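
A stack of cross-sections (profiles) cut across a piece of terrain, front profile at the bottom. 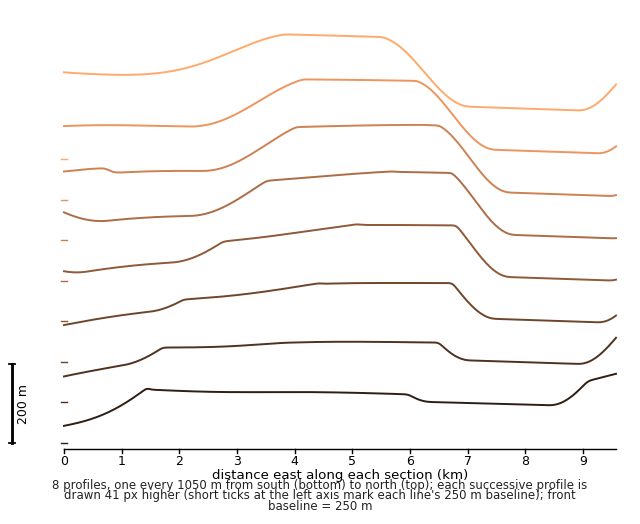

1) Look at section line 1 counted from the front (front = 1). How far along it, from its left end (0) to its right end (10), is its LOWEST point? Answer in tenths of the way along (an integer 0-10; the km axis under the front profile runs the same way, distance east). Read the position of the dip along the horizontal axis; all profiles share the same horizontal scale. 0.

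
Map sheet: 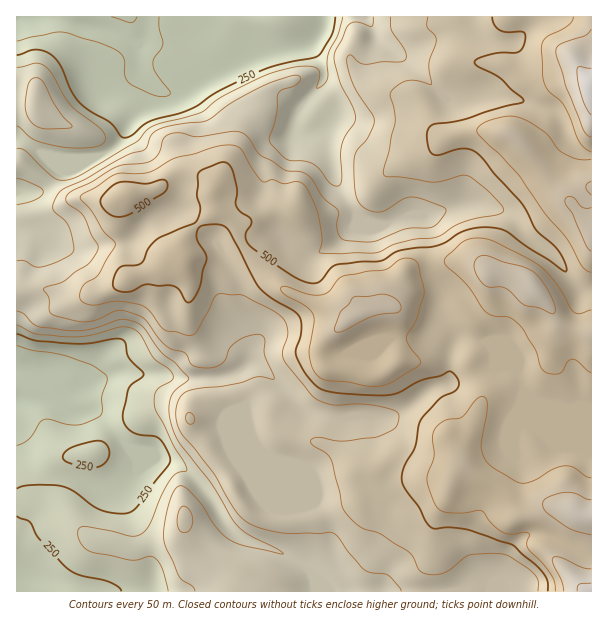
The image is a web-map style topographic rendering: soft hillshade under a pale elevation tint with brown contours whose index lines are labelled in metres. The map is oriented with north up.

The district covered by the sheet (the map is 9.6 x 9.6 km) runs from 150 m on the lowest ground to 680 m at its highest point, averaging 420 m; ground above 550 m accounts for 13.2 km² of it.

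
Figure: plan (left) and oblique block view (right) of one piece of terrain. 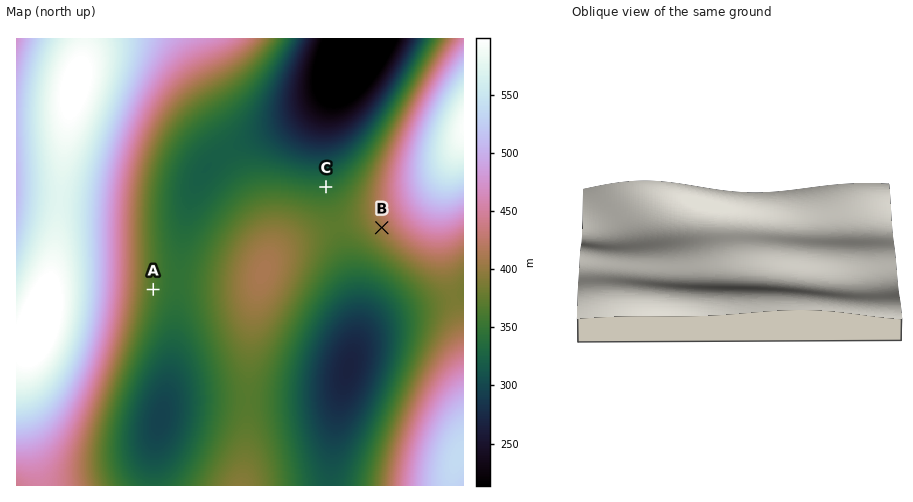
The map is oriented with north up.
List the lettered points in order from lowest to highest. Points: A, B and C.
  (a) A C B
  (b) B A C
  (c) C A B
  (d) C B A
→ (c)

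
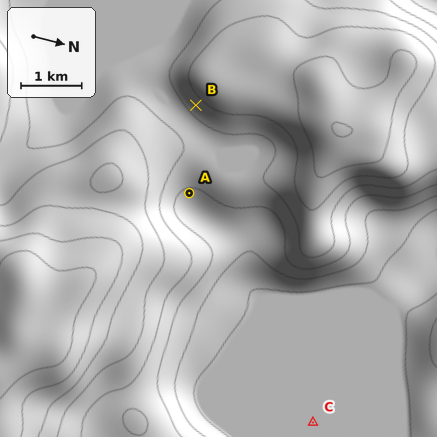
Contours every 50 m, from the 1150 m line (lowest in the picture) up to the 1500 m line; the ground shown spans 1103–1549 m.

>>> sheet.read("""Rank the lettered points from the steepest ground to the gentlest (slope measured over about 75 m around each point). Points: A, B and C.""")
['B', 'A', 'C']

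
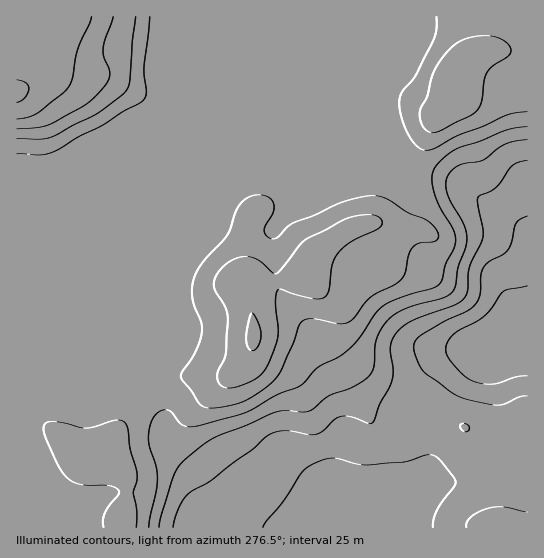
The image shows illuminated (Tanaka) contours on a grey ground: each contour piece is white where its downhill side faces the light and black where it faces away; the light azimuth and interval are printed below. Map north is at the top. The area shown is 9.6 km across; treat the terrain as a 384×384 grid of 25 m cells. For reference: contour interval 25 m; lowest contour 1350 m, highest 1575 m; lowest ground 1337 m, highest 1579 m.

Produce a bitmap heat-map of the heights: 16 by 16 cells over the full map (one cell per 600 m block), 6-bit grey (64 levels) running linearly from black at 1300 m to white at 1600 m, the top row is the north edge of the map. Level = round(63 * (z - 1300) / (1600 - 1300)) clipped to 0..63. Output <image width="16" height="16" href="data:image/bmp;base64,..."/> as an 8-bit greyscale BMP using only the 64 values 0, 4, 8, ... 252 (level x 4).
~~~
<image width="16" height="16" href="data:image/bmp;base64,Qk02BQAAAAAAADYEAAAoAAAAEAAAABAAAAABAAgAAAAAAAABAAATCwAAEwsAAAABAAAAAAAAAAAAAAEBAQACAgIAAwMDAAQEBAAFBQUABgYGAAcHBwAICAgACQkJAAoKCgALCwsADAwMAA0NDQAODg4ADw8PABAQEAAREREAEhISABMTEwAUFBQAFRUVABYWFgAXFxcAGBgYABkZGQAaGhoAGxsbABwcHAAdHR0AHh4eAB8fHwAgICAAISEhACIiIgAjIyMAJCQkACUlJQAmJiYAJycnACgoKAApKSkAKioqACsrKwAsLCwALS0tAC4uLgAvLy8AMDAwADExMQAyMjIAMzMzADQ0NAA1NTUANjY2ADc3NwA4ODgAOTk5ADo6OgA7OzsAPDw8AD09PQA+Pj4APz8/AEBAQABBQUEAQkJCAENDQwBEREQARUVFAEZGRgBHR0cASEhIAElJSQBKSkoAS0tLAExMTABNTU0ATk5OAE9PTwBQUFAAUVFRAFJSUgBTU1MAVFRUAFVVVQBWVlYAV1dXAFhYWABZWVkAWlpaAFtbWwBcXFwAXV1dAF5eXgBfX18AYGBgAGFhYQBiYmIAY2NjAGRkZABlZWUAZmZmAGdnZwBoaGgAaWlpAGpqagBra2sAbGxsAG1tbQBubm4Ab29vAHBwcABxcXEAcnJyAHNzcwB0dHQAdXV1AHZ2dgB3d3cAeHh4AHl5eQB6enoAe3t7AHx8fAB9fX0Afn5+AH9/fwCAgIAAgYGBAIKCggCDg4MAhISEAIWFhQCGhoYAh4eHAIiIiACJiYkAioqKAIuLiwCMjIwAjY2NAI6OjgCPj48AkJCQAJGRkQCSkpIAk5OTAJSUlACVlZUAlpaWAJeXlwCYmJgAmZmZAJqamgCbm5sAnJycAJ2dnQCenp4An5+fAKCgoAChoaEAoqKiAKOjowCkpKQApaWlAKampgCnp6cAqKioAKmpqQCqqqoAq6urAKysrACtra0Arq6uAK+vrwCwsLAAsbGxALKysgCzs7MAtLS0ALW1tQC2trYAt7e3ALi4uAC5ubkAurq6ALu7uwC8vLwAvb29AL6+vgC/v78AwMDAAMHBwQDCwsIAw8PDAMTExADFxcUAxsbGAMfHxwDIyMgAycnJAMrKygDLy8sAzMzMAM3NzQDOzs4Az8/PANDQ0ADR0dEA0tLSANPT0wDU1NQA1dXVANbW1gDX19cA2NjYANnZ2QDa2toA29vbANzc3ADd3d0A3t7eAN/f3wDg4OAA4eHhAOLi4gDj4+MA5OTkAOXl5QDm5uYA5+fnAOjo6ADp6ekA6urqAOvr6wDs7OwA7e3tAO7u7gDv7+8A8PDwAPHx8QDy8vIA8/PzAPT09AD19fUA9vb2APf39wD4+PgA+fn5APr6+gD7+/sA/Pz8AP39/QD+/v4A////AISIkJRwTExIPDg4ODhEVFSAkJiUeFxQTEA4ODg4PEBAiJiglHxsYFRMSEhIREhIRIyQjIyAhIRwZGBUUEhMSESIiIiIjJSooIR0bFhEPCwwiIiIiIiQqLiUhHxcQCwgIIiIiIiIkKi4oJSQcFRALCCIiIiIiJSstKisnJCAbEAsiIiIiIiMoKSkrKCckHxQOIiIiIiIiJCYlKCopJSAWECIiIiIiIiIkIyIkJCIbFRMkIyIiIiIiIiIiIiIjHhoWLysmIyIiIiIiIiIiJykkIDg0LygjIiIiIiIiIygtKyY4NjArIyIiIiIiIiIkLCwoNzcyKyMiIiIiIiIiIicpJw="/>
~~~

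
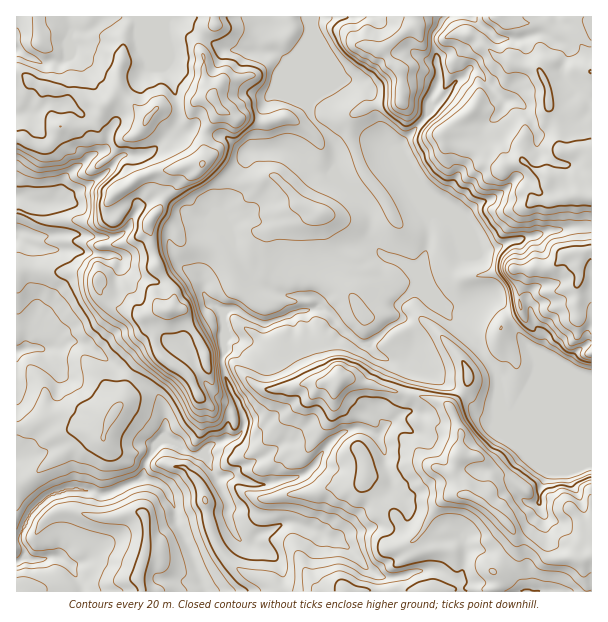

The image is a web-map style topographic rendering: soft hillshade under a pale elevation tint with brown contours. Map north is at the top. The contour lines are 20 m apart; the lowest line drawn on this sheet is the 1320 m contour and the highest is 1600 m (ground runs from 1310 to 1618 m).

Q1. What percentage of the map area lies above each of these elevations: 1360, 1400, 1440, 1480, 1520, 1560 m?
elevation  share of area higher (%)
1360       95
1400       84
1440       75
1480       43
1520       22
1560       11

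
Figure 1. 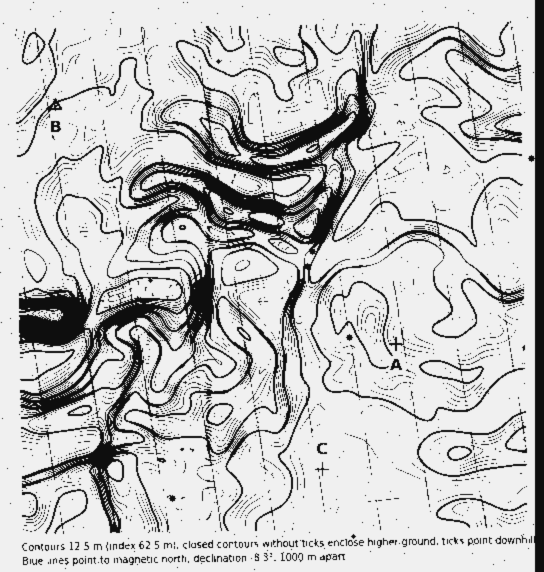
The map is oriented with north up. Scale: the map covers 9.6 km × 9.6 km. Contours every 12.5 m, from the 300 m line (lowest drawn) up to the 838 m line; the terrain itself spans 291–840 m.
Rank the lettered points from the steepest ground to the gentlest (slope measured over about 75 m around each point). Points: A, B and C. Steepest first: B A C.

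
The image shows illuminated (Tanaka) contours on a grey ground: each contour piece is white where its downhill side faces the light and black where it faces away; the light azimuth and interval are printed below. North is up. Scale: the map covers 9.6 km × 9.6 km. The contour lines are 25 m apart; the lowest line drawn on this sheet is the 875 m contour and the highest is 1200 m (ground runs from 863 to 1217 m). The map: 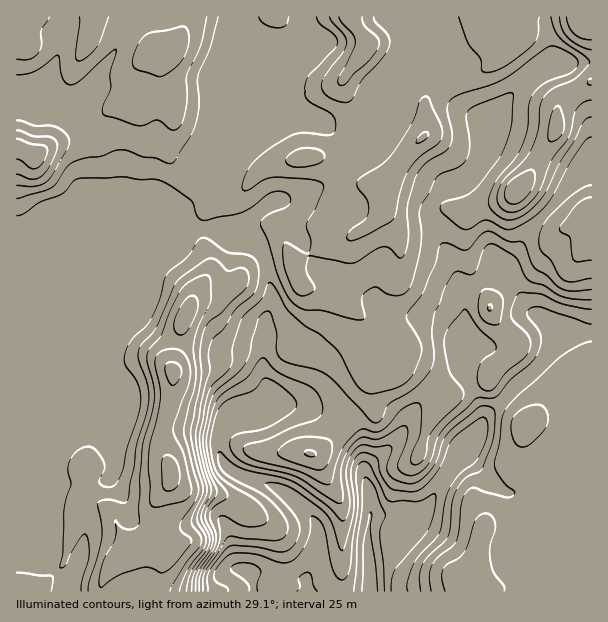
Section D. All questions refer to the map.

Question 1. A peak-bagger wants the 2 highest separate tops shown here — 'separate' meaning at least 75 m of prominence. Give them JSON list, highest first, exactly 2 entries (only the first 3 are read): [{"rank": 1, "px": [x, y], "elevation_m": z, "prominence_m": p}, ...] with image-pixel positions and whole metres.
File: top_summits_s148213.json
[{"rank": 1, "px": [35, 156], "elevation_m": 1215, "prominence_m": 106}, {"rank": 2, "px": [171, 476], "elevation_m": 1210, "prominence_m": 115}]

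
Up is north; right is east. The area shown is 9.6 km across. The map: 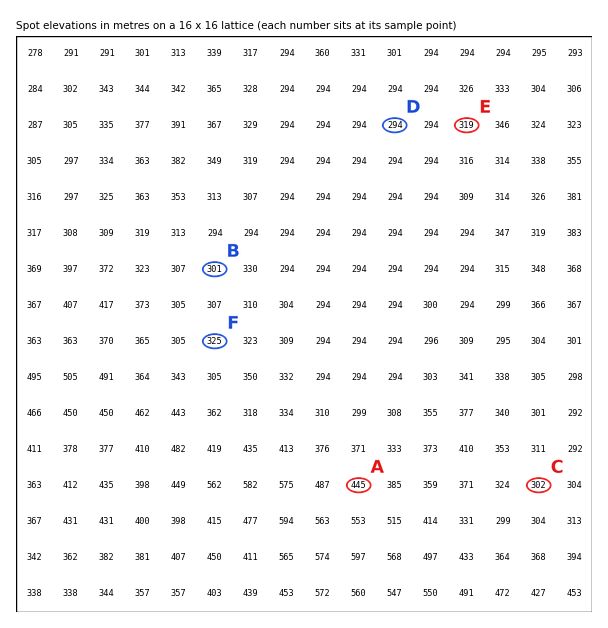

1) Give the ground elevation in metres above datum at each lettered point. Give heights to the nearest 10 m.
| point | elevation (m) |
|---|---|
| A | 440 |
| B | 300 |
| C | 300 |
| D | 290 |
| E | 320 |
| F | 330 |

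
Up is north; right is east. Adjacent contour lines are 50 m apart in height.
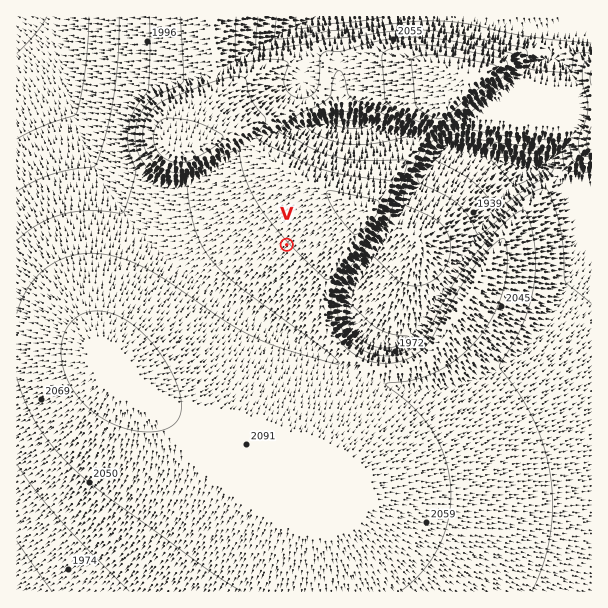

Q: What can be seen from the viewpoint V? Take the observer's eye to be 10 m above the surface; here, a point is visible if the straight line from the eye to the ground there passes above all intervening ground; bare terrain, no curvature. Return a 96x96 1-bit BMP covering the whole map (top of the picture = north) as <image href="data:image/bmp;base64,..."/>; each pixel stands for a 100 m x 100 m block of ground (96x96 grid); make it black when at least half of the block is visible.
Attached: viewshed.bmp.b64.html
<image width="96" height="96" href="data:image/bmp;base64,Qk2+BAAAAAAAAD4AAAAoAAAAYAAAAGAAAAABAAEAAAAAAIAEAAATCwAAEwsAAAIAAAAAAAAA////AAAAAAAAAAAAAAAAAAAAAAAAAAAAAAAAAAAAAAAAAAAAAAAAAAAAAAAAAAAAAAAAAAAAAAAAAAAAAAAAAAAAAAAAAAAAAAAAAAAAAAAAAAAAAAAAAAAAAAAAAAAAAAAAAAAAAAAAAAAAAAAAAAAAAAAAAAAAAAAAAAAAAAAAAAAAAAAAAAAAAAAAAAAAAAAAAAAAAAAAAAAAAAAAAAAAAAAAAAAAAAAAAAAAAAAAAAAAAAAAAAAAAAAAAAAAAAAAAAAAAAAAAAAAAAH/+AAAAAAAAAAAAA///8AAAAAAAAAAAH////gAAAAAAAAAAP////+AAAAAAAAAA//////4AAAAAAAAD//////4AAAAAAAAH//////wAAAAAAAAf//////gAAAAAAAA///////AAAAAAAAD//////+AAAAAAAAH//////8AAAAAAAAf//////4AAAAAAAA///////wAAAAAAAB///////gAAAAAAAH///////AAAAAAAAP//////8AAAAAAAAf//////wAAAAAAAA///////AAAAAAAAB//////8AAAAAAAAD//////wAAAAAAAAH//////gAAAAAAAAP//////OAAAAAAAAf//////wAAAAAAAAf//////AAAAAAAAA//////+AAAAAAAAB//////4AAAAAAAAB//////4AAAAAAAAD//////wAAAAAAAAD//////wAAAAAAAAH//////gAAAAAAAAH//////gAAAAAAAAH//////gAAAAAAAAP//////gAAAAAAAAP//////gAAAAAAAAP//////gAAAAAAAAf//////wAAAAAAAAf//////wAAAAAAAAf//////wAAAAAAAAf//////4AAAAAAAAf//////8AAAAAAAA///////8AAAAAAAA///////+AAAAAAAA////////AAAAAAAA////////AAAAAAAA//D/////gAAAAAAA/+A/////wAAAAAAA/4AH////wAAAAAAB/wAA////wAAAAAAB/AAAP///AAAAAAAB8AAAD//8AAAAAAABwAAAA/4AAAAAAAAAAAAAADgAAAAAAAAAAABwAAAAAAAAAAAAAAH+AAAAAAAAAAAAAAD/AAAAAAAAAAAAAAD/wAAAAAAAAAAAAAB/4AAAAAAAAAAAAAAH8AAAAAAAAAAAAAAB+AAAAAAAAAAAAAAAfAAAAAAAAAAAAAAADgAAAAAAAAAAAAAAAgAAAAAAAAAAAAAAAAAAAAAAAAAAAAAAAAAAAAAAAAAAAAAAAAAAAAAAAAAAAAAAAAAAAAAAAAAAAAAAAAAAAAAAAAAAAAAAAAAAAAAAAAAAAAAAAAAAAAAAAAAAAAAAAAAAAAAAAAAAAAAAAAAAAAAAAAAAAAAAAAAAAAAAAAAAAAAAAAAAAAAAAAAAAAAAAAAAAAAAAAAAAAAAAAAAAAAAAAAAAAAAAAAAAAAAAAAAAAAAAAAAAAAAAAAAAAAAAAAAAAAAAAAAAAAAAAAAAAAAAAAAAAAAAAAAAAAAAAA="/>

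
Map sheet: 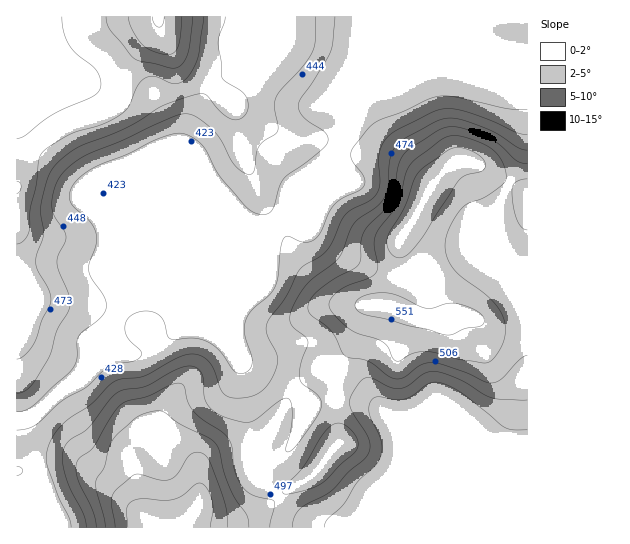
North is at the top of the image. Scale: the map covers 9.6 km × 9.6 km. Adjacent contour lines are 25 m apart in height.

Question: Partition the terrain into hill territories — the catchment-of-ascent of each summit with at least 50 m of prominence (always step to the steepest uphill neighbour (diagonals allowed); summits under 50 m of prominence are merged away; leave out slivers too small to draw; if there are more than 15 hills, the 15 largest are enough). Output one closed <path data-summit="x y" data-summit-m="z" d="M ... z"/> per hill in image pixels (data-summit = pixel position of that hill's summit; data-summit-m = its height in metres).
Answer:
<path data-summit="158 17" data-summit-m="577" d="M453 16l-436 0-1 403 7 1 12-5 45-41 7-13 18-20 6-15 11-19 117-50 46-43 10-21 36-37 6-3 3-6 5-16-4-40 10-12 30-10 37-16 75-2-22-11-15-15z"/><path data-summit="430 190" data-summit-m="574" d="M527 52l-109 1-37 16-30 10-10 12 4 40-5 16-3 6-6 3-36 37-10 21-13 11-3 16-33 80 0 14 5 18 0 8 4 3 40 17 26 22 34-3 20 3 16 6 80 84 0-24 17-26 24 2 20 6 6-1z"/><path data-summit="174 527" data-summit-m="599" d="M271 225l-32 32-117 50-11 19-6 15-18 20-7 13-45 41-12 5-7 1 0 106 511 1 0-77-49-8-17 26-1 21 2 5-81-86-16-6-20-3-34 3-26-22-38-16-6-4 0-8-5-18 0-14 33-80z"/>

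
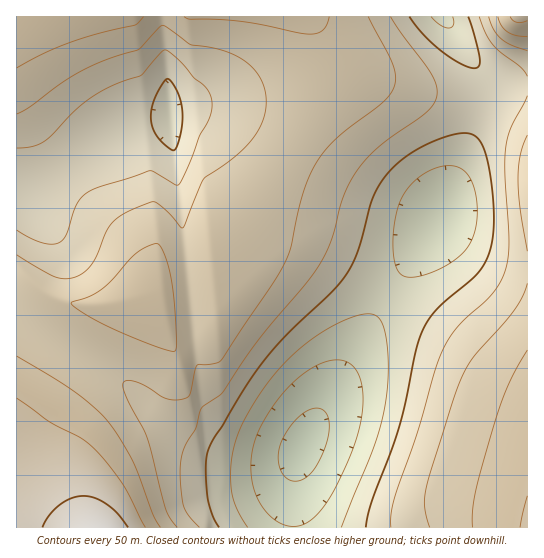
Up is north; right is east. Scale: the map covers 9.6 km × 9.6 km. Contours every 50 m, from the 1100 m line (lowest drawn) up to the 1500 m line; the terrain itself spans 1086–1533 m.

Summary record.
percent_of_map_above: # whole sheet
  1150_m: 95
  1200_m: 88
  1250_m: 78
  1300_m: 60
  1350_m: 41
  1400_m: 13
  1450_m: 4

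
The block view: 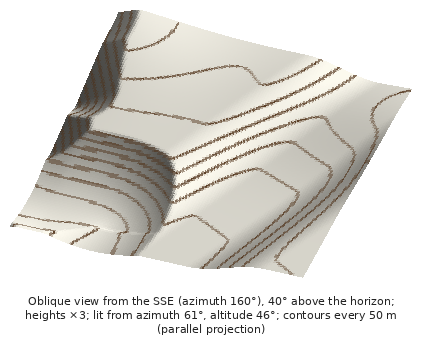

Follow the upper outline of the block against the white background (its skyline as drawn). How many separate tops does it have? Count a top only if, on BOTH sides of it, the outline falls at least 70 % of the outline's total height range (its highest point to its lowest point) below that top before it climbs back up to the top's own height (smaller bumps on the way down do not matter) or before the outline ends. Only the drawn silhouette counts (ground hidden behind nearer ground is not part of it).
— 0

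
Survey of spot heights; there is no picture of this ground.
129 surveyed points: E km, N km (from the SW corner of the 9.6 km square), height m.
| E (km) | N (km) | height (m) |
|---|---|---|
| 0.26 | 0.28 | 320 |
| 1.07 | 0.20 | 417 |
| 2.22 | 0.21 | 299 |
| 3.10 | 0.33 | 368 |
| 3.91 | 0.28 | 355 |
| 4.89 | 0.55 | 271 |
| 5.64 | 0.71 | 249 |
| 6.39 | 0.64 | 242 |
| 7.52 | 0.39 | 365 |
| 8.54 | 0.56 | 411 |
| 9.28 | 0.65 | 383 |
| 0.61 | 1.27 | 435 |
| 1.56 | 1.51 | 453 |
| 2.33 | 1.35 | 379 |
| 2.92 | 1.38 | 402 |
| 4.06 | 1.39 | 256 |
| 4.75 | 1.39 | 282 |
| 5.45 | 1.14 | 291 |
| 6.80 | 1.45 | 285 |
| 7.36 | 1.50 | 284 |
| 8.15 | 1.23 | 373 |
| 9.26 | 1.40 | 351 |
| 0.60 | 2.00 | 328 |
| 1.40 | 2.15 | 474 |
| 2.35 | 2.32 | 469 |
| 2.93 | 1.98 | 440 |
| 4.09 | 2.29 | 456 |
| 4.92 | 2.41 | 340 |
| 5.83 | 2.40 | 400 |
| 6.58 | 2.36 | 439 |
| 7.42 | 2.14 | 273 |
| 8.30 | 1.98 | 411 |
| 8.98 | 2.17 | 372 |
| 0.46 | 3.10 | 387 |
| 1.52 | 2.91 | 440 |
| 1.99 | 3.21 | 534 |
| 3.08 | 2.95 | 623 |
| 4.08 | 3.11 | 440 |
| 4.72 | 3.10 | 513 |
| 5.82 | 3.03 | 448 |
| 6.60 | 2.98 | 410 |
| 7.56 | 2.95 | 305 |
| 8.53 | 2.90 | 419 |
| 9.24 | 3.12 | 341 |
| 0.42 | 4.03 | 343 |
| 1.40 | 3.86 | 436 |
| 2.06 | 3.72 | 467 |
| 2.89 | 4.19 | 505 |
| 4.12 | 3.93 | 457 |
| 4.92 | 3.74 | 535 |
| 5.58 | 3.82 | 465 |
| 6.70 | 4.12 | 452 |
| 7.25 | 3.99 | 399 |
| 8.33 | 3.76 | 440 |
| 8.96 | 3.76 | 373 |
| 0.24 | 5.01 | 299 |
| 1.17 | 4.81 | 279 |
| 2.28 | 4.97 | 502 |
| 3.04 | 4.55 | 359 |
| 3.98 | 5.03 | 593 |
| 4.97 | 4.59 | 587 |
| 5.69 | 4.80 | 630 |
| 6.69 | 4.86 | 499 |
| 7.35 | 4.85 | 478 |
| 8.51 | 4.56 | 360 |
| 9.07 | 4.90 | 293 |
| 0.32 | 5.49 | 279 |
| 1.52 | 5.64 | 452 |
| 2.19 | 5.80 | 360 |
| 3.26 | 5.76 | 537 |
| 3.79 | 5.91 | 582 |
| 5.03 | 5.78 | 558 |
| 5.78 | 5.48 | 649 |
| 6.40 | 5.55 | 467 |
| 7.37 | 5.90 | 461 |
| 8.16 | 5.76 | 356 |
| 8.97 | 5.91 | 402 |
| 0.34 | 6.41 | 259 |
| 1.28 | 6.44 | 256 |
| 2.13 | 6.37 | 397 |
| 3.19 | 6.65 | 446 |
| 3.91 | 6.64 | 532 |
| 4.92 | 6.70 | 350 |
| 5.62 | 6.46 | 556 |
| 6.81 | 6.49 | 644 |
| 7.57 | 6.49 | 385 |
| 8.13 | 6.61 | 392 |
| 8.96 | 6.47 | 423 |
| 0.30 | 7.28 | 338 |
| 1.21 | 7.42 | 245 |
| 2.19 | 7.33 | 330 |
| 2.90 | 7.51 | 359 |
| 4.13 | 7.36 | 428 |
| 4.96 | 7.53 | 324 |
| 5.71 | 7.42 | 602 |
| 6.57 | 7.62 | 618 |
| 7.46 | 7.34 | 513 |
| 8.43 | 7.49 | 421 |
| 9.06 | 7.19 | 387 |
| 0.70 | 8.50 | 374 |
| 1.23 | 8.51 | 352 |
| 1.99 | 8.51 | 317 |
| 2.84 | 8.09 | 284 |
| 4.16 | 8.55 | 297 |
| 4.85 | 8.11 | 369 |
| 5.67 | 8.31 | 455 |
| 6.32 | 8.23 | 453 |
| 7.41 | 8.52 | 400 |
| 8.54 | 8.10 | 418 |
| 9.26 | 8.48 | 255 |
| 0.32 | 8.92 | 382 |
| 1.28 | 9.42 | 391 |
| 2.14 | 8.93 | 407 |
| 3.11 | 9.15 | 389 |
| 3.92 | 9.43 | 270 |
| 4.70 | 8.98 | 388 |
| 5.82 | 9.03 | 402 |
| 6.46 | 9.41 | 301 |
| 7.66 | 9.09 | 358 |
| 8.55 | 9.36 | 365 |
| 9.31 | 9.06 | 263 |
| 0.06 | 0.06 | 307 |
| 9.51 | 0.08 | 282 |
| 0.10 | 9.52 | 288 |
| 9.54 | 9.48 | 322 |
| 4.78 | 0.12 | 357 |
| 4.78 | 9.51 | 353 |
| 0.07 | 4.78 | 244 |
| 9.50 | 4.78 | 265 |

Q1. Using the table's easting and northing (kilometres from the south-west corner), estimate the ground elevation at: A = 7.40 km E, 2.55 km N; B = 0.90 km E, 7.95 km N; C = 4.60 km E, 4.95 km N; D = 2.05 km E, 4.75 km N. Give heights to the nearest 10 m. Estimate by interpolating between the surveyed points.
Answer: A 360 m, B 340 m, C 560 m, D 450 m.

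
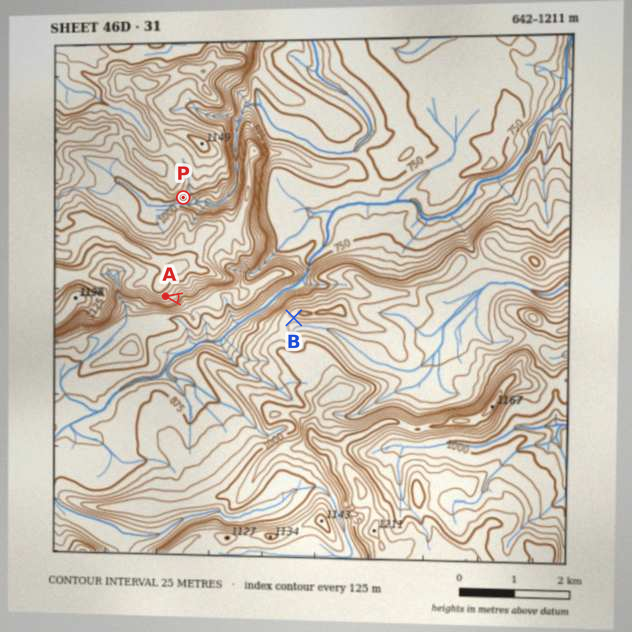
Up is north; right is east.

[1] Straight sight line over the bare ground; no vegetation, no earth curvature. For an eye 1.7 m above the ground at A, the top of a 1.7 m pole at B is visible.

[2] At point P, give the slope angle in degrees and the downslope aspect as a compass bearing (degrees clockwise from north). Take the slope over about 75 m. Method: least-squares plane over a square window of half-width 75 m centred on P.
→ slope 16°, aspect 173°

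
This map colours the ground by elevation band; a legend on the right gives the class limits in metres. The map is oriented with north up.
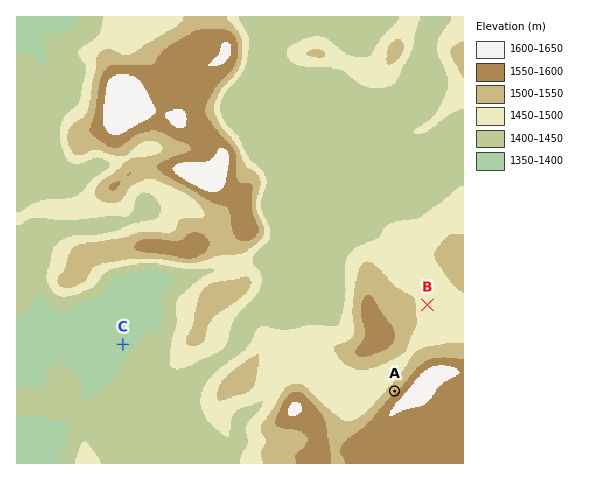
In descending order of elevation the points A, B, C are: A B C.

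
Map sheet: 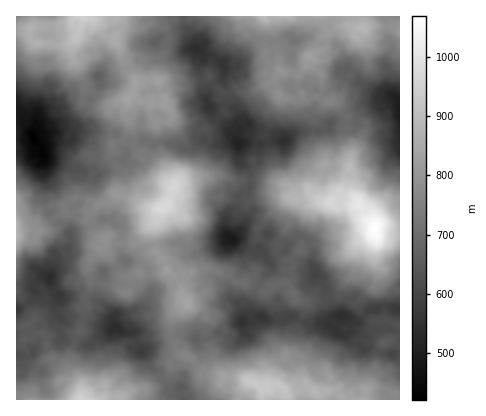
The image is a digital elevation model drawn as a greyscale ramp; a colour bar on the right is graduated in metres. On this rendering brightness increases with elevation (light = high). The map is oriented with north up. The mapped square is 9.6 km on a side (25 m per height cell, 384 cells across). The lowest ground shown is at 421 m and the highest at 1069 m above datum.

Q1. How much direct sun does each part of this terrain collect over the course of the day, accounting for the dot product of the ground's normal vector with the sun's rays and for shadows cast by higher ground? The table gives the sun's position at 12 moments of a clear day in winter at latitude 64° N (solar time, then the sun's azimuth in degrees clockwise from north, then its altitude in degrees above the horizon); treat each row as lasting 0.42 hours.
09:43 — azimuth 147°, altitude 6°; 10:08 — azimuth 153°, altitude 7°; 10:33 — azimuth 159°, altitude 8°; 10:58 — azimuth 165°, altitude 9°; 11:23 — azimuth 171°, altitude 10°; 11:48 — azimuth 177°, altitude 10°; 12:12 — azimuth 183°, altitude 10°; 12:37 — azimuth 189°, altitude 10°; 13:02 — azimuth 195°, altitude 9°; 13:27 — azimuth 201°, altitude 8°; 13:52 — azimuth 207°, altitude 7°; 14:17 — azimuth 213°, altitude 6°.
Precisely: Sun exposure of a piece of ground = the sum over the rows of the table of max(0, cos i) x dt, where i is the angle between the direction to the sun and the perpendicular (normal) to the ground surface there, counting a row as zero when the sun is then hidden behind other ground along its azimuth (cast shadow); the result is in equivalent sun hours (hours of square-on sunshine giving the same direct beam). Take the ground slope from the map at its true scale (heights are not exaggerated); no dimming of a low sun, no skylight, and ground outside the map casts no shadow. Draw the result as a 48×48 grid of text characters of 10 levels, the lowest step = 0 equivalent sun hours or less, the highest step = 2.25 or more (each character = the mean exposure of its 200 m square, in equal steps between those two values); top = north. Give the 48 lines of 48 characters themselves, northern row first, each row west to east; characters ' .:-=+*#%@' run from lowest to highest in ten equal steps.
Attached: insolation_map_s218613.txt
:=++--==-=-::-=+*##**%#*@#%@@**#*=-.   .. 
::---===+**+-===++=--=*%#++++#%@%@@%*+--==--===:
*=:::-:-+#*--=*#**=:=+**#+***++**====-=***=++=+#
*+==--=*#***+--:...-===-=##%%+-:::.  .:=**%*+===
*%@@%#**==+#*=.    :.  :=#%#*+--::-. .=-+@@%%%*=
**+++++-=#%*+=:.        .==+=--::..-+==*##*#*###
#**+###%#%#==-.      .   .:::-::.  -++-+==**+==*
#%@@@%%@*-:-==.    ... ::: ..:--=+++*+=:.:+#%*##
###**+**=:....--=+=:::-== . .:---====+=:..:=#%##
%%%#*#*==-    :-::.:=+==-::=-+#+:.....-  ::-=-==
+#%%+**--:  :-=-:::.-=-:-==+***#*+=+++::::--:..:
=+++==+**-==+++*+*+-.....::=**++%%###+#%*-: ...:
-==+*+*%#%##+==+=:==:..  -===**###*+==++=:.   ..
:-::---=+=**#*+===+*+-: .-=-:-=++**+=-.    .....
:..::::::::-=++=**++-:.::::::..::.          :::.
.  ...:...:..--:--.     ...:::-.            ..::
     .   .:----.                           .   .
     ...-:-==-::.                         :..   
      .=+=-=:...             :        . ...     
       ..::.                 .        .  :.     
                ... .::=+++-::..                
                .:----=**+=+=:::-:...   .       
 :     .   -=:    .-====---=::===-::-.  :..     
:.  ..:-::-=+=-.  .----:-*#+=+***%#+=+==-::.  ..
.. .:----=****+=-++*=::.-*+=*=-=#@@%%@@@%*=:    
.:. .+#+-=::-==-==****+=++=++--##+#%@@@@%*=:  . 
:::..=#*=.   :==*#%@@@##*=-+-:=**+*%%%*=--=-:-=-
-==*#*--::.:-:-%@@@@%**+-   .:-.-*+-**+=--=++==-
####@#+--:-=--=++=-:-=--     =+::=-::=-==-+#%#**
@@@%++::-=+==**=--..:--      ..==::=++=--+#%@@@@
*%@%+=-.:=#*=-==+=-.           :=:-=**#*#@@%###*
+-=+*-:-=+**-. .-=:.. .::    .. .:-=-+#@@%#%@*=+
+=:--:.:*=.:-:-+++*=-====+=. ::  .::-:=++=+##%#*
--:  -+=+==::--+***=..:.:-++==:.:-::..:=+%@#+*#+
-.:.:+*+-***+-=++--:...:-=+#%+-=*=:. .:-*###%%#*
+: ::...--+%@@@#+-:--.:-+-:++##*=+=-:--=+=-*@@@%
-.  ...-===*%%*=----=*=-. .:::-=-=**+=+*##*+-::-
 ....:--==+=:----=-+#%%=-:..       :==-:.:=-    
.:-:  ..:-.  :=++-+*##***=.               ..-==:
--.. ..::     ..-=======-:                 ::. .
-==:.          .--=:....                      .:
+--:             .:-.  .                     :==
::  .             :-=-           ...            
..:=:            .=-++:                         
    .            .-+**-:..            .      ...
     .            -+*=++--=--.     .   .        
    -:     .   :::--:=*+=*==#%=-=:.:-.... ..::. 
.      ..  ...=++-.:-=++##*=**+#*+=**++*-:..:::-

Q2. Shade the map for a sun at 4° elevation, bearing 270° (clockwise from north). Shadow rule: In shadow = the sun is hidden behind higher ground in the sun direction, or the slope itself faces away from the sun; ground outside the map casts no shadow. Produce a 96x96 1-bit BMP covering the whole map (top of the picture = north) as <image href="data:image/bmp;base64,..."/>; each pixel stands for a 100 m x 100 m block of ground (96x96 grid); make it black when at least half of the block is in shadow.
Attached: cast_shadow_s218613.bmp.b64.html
<image width="96" height="96" href="data:image/bmp;base64,Qk2+BAAAAAAAAD4AAAAoAAAAYAAAAGAAAAABAAEAAAAAAIAEAAATCwAAEwsAAAIAAAAAAAAA////AAAAAAAHgP////8AAw/PIf8HgP////4AAM/f7P+HAH////wAAd/b/P8GAH////AAAD/7eP8EAHv///AICD//+H/EAHv//+AICf59/n/EAPh//OAIHf77/1/AAPgf+cAAAPzz/5+AABgf4QAAAfjj/78AAMgfwAQAA8BH/78AIeQ/wA4gAAz//78Yc+C/gB8+Ag////4Yc/C/gD8/gA///84w8fA/AD5/wA9//44w+f4YAP5/4AN//AcA+P/AAP4/8GGf8AMB8H/8AHz/8EX/4AAB4H/8ADz/+AX/gAANwH/wAPx//wH/AAAF8H/gADx//+H/AAAH8H/gAD////h/4AAH4D/gAD////z/4Q8DwD/gAA////w/4+8AwD+EAB////h/w+4wwD4PgB////N/QYZ84HAPwB///+P+ADf/8AAP4D///8P+AD//4AAH4H///Mf+AD//wBAD4D///Af8AA//wBABwD//PA/8AB//4BwBwB///gP8AB//8B4BwY///4f4AA//+B4Bg+///4fwAA//+B4AA/7//4PwAD///Bz4Af///wPgAD///hD4B////wHgAD///wDwD////gDgAD///4HgH////jDgAD///4HgH////CDAAD///8HgH9///ACAAD///8HgH////wAAAD///+HwH////8wAAD///+HgH////8wAAD////HAH////+wAAD///+wAD7///+AQAD///5wABz////AQAD///wyAB////+AAAD///gwAB////8AAAH//9AAAA////4AAA///+AAAA////4ABg///+QAAAf///wAAA///+IAAAf///wAAB///8MAAAP///wBgT///8AAAAP///4B4b///4AAgAP///wAYB///4BAAAP///wAIB///4AAAAD///4AAB///4AAAAH///4AAD///wAAAAP///8ACD///wABAAP///gACD///wAAAA////GACD///gAAwA///4HADD///gABwR///4HADD///gADgT///4PABD///gADTDz//4fAAD///AAADl7//4fAAA///AAADD///8+AAAf/+AAAHH////MAAAP/+AAAHHf///oAEEP/8AAAHGf///wAeGf/4AAAPCf///gAGH//AAAALIf///AAGH/+IAAAPMf//+AAAf/8IAAAOI///+Bhh//8QAEAOJ///8BDh//8AAGAHJ///4CzB//8AgAADh///wDzt//8AADgDx///gDzn//8BADwDz///wDkH//8DgDwDj///wHmP//8DgP4DD///4BmH//8DgP4CD///wBmH//8AAf8Bl///wDwP/n4CAf+Hx///gDwf/v4GAf+P////ADwf/v4AA/+f///+ADw//P4CA/8////+ATg/+P4HA/4////8ADAH4X8DAf4////4ADgDwX8Dgf9////wABwDg/8PAP9////gAHwDA/8PAP/////gAHwAAf8PgP/////AAPwAAf8OAG/////AAfgAAf8GAG/////AAfIAAP8HgF/////AA4fOAf8="/>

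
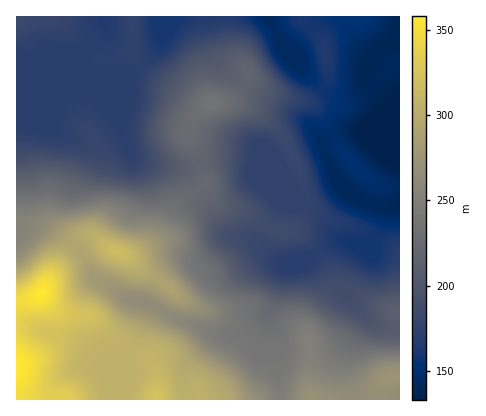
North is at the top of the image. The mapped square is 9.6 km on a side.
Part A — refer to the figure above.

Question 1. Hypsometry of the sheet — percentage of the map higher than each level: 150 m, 90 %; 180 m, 63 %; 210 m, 46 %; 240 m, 32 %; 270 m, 21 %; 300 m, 13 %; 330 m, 3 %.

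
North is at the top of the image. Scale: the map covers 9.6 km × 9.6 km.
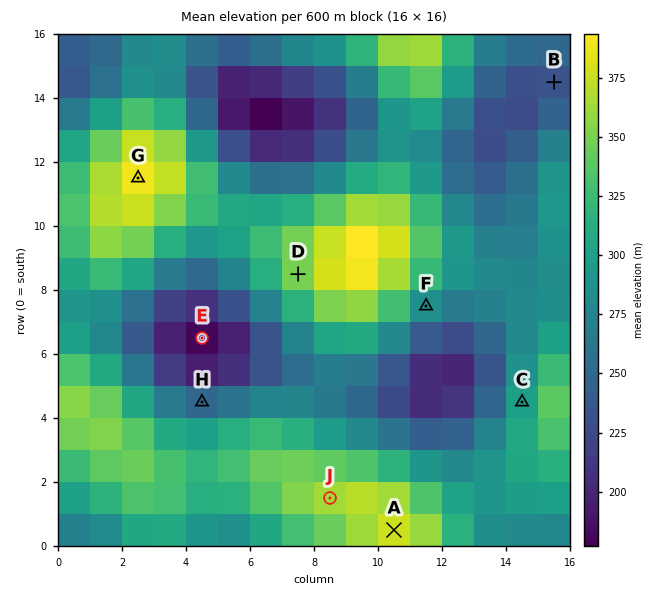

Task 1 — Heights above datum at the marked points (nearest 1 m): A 380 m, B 231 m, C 300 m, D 350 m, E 177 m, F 285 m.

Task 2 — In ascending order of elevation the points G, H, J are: H J G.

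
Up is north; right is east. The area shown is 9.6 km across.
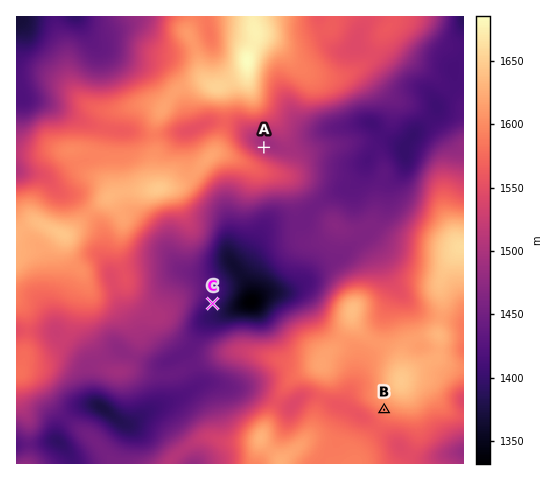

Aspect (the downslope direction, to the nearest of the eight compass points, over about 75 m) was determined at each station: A NE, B SW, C SE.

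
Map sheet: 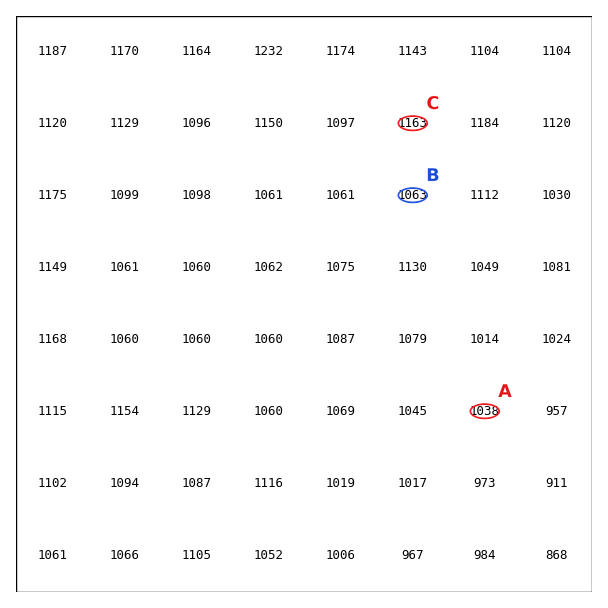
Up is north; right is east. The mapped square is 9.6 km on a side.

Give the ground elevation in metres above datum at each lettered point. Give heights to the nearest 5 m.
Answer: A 1040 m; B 1065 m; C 1165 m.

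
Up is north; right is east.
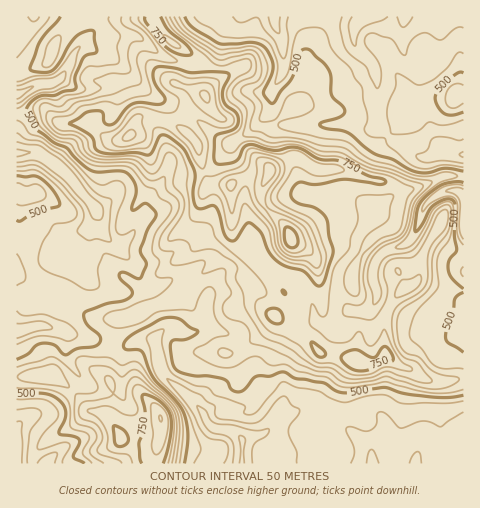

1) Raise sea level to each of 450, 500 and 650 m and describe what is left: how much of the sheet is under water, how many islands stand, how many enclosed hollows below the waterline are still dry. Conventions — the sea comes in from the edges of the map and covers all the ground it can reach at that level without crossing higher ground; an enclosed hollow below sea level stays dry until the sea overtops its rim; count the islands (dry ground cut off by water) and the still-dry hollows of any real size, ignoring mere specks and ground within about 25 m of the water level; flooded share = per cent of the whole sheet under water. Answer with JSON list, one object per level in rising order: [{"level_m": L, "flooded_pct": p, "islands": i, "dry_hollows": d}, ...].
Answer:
[{"level_m": 450, "flooded_pct": 25, "islands": 0, "dry_hollows": 0}, {"level_m": 500, "flooded_pct": 39, "islands": 0, "dry_hollows": 0}, {"level_m": 650, "flooded_pct": 69, "islands": 0, "dry_hollows": 0}]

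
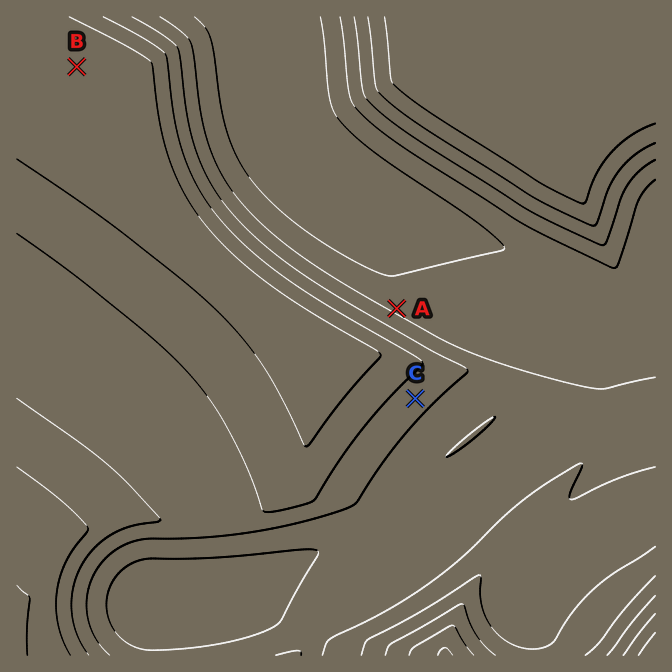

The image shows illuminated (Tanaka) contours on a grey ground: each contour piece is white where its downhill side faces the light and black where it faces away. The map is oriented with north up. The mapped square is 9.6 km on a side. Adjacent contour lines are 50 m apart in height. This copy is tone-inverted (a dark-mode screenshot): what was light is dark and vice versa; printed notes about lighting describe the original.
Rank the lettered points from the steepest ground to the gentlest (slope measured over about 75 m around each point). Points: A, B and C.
A C B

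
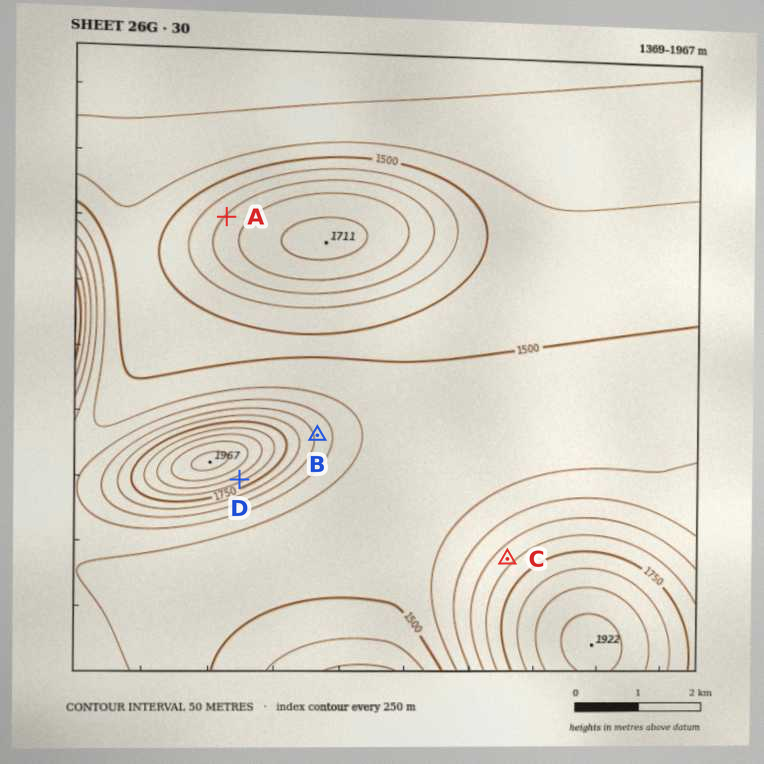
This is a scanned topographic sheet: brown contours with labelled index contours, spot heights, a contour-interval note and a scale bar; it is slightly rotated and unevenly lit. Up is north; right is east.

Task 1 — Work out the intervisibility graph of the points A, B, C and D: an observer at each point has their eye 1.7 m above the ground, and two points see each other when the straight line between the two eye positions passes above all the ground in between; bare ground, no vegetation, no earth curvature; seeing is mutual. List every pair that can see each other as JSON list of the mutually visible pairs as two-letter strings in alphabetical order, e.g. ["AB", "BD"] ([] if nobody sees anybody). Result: ["BC", "CD"]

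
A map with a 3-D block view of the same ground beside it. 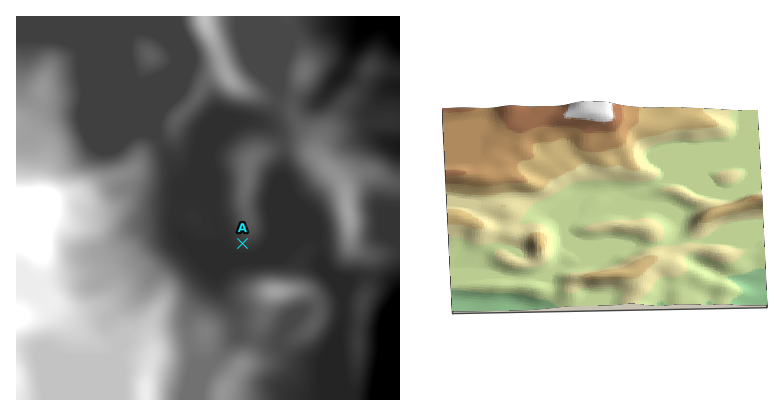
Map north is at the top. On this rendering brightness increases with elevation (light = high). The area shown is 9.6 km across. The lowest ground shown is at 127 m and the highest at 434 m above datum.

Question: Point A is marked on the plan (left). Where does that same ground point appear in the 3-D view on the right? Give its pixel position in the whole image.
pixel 577 227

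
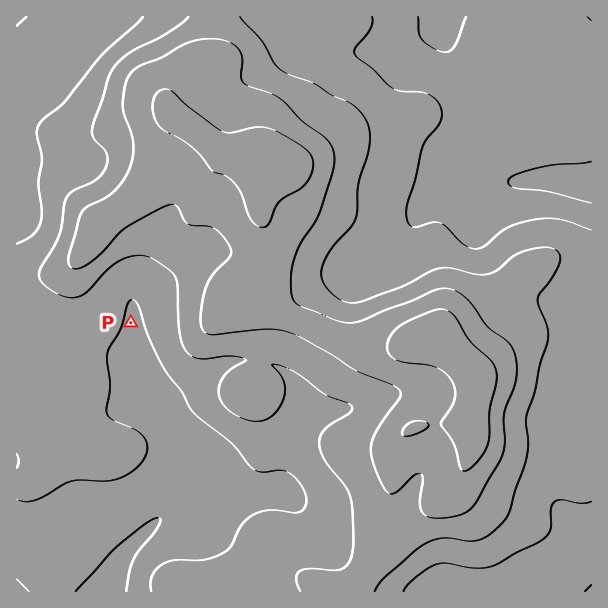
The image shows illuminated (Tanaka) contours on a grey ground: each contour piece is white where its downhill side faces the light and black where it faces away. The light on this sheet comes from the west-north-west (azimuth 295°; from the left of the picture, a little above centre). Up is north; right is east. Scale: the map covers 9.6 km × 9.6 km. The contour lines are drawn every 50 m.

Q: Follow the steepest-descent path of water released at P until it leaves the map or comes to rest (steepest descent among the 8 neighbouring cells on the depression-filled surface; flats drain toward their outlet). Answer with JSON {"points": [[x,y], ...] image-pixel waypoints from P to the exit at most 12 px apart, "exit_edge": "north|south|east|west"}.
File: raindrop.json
{"points": [[131, 323], [132, 335], [132, 347], [135, 359], [138, 371], [140, 383], [141, 395], [144, 407], [156, 419], [168, 431], [177, 443], [180, 455], [180, 467], [180, 479], [180, 491], [177, 503], [165, 515], [153, 525], [141, 537], [129, 549], [120, 561], [114, 573], [110, 585], [105, 591]], "exit_edge": "south"}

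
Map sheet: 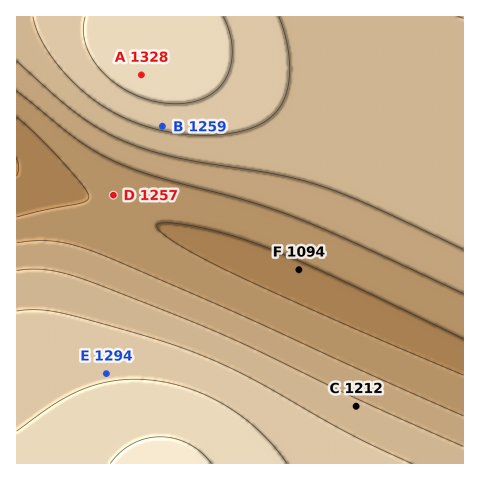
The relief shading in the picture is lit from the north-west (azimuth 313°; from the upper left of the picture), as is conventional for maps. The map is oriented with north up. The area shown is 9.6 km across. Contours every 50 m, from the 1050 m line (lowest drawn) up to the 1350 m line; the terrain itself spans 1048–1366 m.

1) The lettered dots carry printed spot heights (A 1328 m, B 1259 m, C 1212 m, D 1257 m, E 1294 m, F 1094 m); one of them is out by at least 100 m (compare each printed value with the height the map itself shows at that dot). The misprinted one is D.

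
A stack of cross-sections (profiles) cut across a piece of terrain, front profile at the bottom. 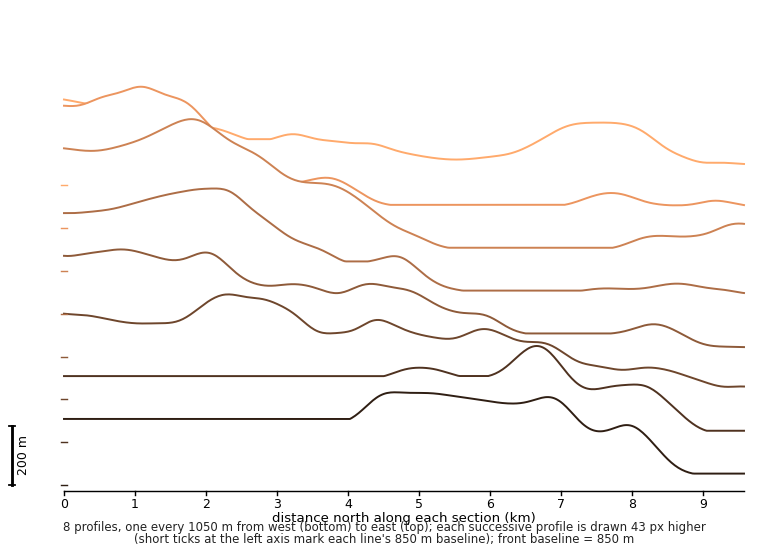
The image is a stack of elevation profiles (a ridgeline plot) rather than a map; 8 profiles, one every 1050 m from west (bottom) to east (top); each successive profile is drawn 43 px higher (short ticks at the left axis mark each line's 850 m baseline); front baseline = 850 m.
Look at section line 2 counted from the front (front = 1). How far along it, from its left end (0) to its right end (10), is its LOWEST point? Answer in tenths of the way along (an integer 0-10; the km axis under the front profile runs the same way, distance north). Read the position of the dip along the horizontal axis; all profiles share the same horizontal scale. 10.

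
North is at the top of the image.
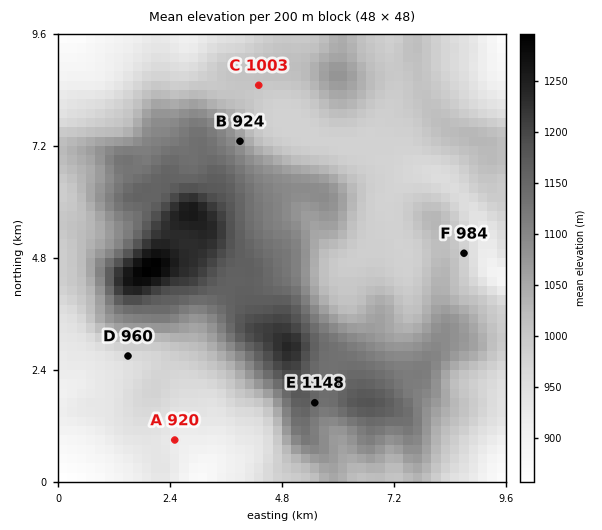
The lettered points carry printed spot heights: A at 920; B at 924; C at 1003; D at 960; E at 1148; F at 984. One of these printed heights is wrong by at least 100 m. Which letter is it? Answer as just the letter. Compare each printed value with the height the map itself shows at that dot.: B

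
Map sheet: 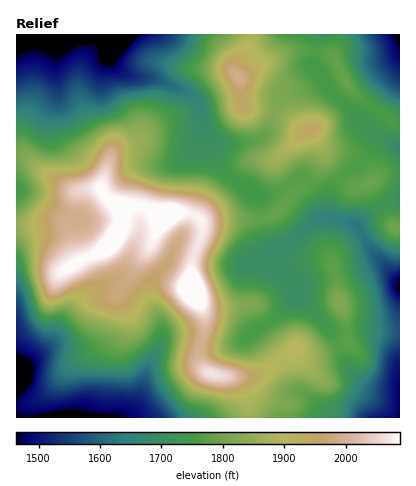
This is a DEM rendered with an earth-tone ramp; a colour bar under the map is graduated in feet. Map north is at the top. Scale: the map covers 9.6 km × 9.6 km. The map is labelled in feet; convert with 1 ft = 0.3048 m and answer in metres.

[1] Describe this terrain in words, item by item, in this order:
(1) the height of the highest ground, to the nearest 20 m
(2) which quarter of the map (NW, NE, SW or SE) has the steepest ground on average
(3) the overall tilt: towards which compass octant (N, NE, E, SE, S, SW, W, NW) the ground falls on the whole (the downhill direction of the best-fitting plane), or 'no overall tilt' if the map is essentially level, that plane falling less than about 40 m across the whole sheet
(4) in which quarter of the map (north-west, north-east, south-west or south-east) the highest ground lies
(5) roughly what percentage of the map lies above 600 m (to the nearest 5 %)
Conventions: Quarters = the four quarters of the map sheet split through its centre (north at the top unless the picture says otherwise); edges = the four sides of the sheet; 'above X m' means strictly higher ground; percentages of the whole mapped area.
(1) About 660 m is the highest elevation on the sheet.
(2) Slopes are steepest in the south-west quarter.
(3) No overall tilt - high and low ground are spread across the sheet.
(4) Look to the south-west quarter for the highest ground.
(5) About 15 % of the map lies above 600 m.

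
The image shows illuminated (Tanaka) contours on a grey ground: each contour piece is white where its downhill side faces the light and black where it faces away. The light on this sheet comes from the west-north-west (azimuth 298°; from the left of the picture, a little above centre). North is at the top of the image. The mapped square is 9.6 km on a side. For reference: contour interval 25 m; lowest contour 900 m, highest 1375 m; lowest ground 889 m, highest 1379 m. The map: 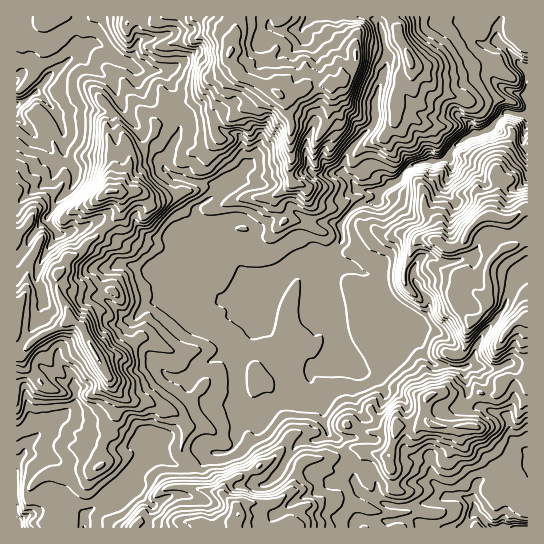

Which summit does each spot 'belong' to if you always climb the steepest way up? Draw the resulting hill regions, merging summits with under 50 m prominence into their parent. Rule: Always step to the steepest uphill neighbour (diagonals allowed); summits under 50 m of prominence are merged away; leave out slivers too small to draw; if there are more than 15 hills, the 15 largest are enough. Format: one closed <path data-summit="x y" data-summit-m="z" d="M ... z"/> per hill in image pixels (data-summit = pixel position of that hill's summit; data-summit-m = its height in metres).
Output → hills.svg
<path data-summit="279 94" data-summit-m="1379" d="M377 16l-361 1 1 87 8-3 12-9 20 21 20-5 10 0 15 4 8-1 10-10-7-18-6-6-14-8-14-15 8-9 11-1 20 15 12 5 6 6 1 13 4 10 8 7 13 7 15 12 3 11-16 35 1 5 9 6 21 7 15 1 9 5 0 2-6 6-17 12 3 14-16 12-2 6 18 20 4 18 15 17 8 4 21-8 8 11 7 2 3-1 0 2-5 19-15 16-44 26-12 12 0 7 3 4 17 13 30 0 4 10 15 3 5-7 12-4 24-16 10-10 0-6 6-6 14-3 10-8 18 13 5 0 27-10 4-6-1-12-12-16-5-12-2-20-4-18-18-8-20-6 1-7 11-16-3-13 4-7 15-14 18-3 2-8 18-12 15-16-19-27-20-13 3-7-1-16 12-35 0-16z"/><path data-summit="97 355" data-summit-m="1327" d="M47 217l-15 18-8 16-8 7 0 201 2 1 5-5 8-14 0-27-6-20 0-9 16-17 5 1 12 11 16 7 2 3-3 17-18 12-10 10 14 7 14 3 9 5 15 0 21 5 7 0 17-9 5 0 2 2 0 17 9-3 24 11 11 0 8-4 10-11 8 1 11-2 5-5 1-12 7-20-3-11-31 0-17-13-3-4 0-7 12-12 44-26 15-16 5-20-10-2-8-11-30 11-14 0-21-8-11 0-24 9-13 15-5 1-28-23 0-15 3-8 5-6 10-4 8 0 15 5 8 0 5-3-18-19-20-7-18-19-5 0-13 8-22 6-8-9z"/><path data-summit="110 191" data-summit-m="1329" d="M98 44l-11 1-8 9 14 15 14 8 6 6 7 18-10 10-8 1-15-4-10 0-20 5-20-21-12 9-9 4 0 10 41 43-4 19-31 23-6 2 0 55 2 0 6-6 8-16 15-18 4 9 8 9 22-6 13-8 5 0 18 19 20 7 18 19-5 3-8 0-15-5-8 0-14 7-4 11 0 15 25 22 8 0 13-15 24-9 11 0 21 8 19-2 3-2-7-3-11-11-6-8 0-10-2-6-18-20 1-5 17-13-3-14 17-12 6-6 0-2-9-5-15-1-21-7-9-6-1-5 16-35-3-11-15-12-13-7-8-7-4-10-1-13-6-6-12-5z"/><path data-summit="238 515" data-summit-m="1326" d="M310 377l-11 12-24 16-12 4-5 7-15-3-7 21-1 12-5 5-11 2-8-1-10 11-8 4-16-2-19-9-11 3-44 44-18 11-1 13 381 0 10-14 0-8-4-5-10-4-12 0-14 5-28 6-13 0-31-12-7-10-3-16-5-14-9-14-12-11-4-12 1-16z"/><path data-summit="493 217" data-summit-m="1317" d="M449 157l-11 4-13 0-16 6-12 14-18 12-2 8-14 2-8 4-15 18 3 13-11 16-1 7 20 6 18 8 17-8 25 5 9 18 8 9 0 11-3 5-9 7 9 7 5 0 15 7 11 11 4 20 5 1 7-6 3-12 6-13 23-28 13-35 11-8 0-87-11 9-30-4-14-17z"/><path data-summit="527 318" data-summit-m="1319" d="M527 267l-2 0-8 7-13 35-23 28-6 13-3 12-8 7 4 16 0 12 3 4 7 6 27 8 4 6 3 18 15 14z"/><path data-summit="471 426" data-summit-m="1257" d="M411 336l-20 3 2 14-4 6-32 11 17 3 5 5 6 15-5 16-10 8-7 0-7 17-3 3-16 2 12 19 10 32 4 5 15 6-1-12 4-2 13 0 15-4 24 0 14 13 14 0 10 4 5-15 5-5 16-3 10 7 8 0 13-14 0-16-16-15-4-21-3-3-30-10-7-8 0-12-4-16-30-5-9-7-6-15z"/><path data-summit="410 59" data-summit-m="1233" d="M465 16l-88 1 10 34 0 16-12 35 1 16-3 7 20 13 20 27 12-4 13 0 8-2 11-15 17-11 5 0 12-5 5-7 10-9 11 3 11-1 0-44-7-5-6-8-17-16-12 4-8-2-9-9z"/>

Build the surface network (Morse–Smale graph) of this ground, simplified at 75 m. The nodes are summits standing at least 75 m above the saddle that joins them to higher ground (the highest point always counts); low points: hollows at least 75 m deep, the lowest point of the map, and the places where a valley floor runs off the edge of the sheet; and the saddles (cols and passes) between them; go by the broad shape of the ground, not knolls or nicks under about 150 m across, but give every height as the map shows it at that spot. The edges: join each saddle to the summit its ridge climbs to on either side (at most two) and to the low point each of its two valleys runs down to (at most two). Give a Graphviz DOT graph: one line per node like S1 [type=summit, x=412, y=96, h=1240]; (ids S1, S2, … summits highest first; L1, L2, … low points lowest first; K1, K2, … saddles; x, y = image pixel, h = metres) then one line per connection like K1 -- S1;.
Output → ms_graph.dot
graph terrain {
  S1 [type=summit, x=279, y=95, h=1379];
  S2 [type=summit, x=110, y=191, h=1329];
  S3 [type=summit, x=94, y=351, h=1327];
  S4 [type=summit, x=238, y=515, h=1326];
  S5 [type=summit, x=527, y=318, h=1319];
  S6 [type=summit, x=491, y=217, h=1317];
  L1 [type=low, x=525, y=111, h=889];
  L2 [type=low, x=17, y=105, h=920];
  L3 [type=low, x=18, y=525, h=929];
  L4 [type=low, x=527, y=527, h=943];
  K1 [type=saddle, x=49, y=331, h=1283];
  K2 [type=saddle, x=527, y=266, h=1217];
  K3 [type=saddle, x=105, y=229, h=1213];
  K4 [type=saddle, x=101, y=290, h=1171];
  K5 [type=saddle, x=345, y=453, h=1142];
  K6 [type=saddle, x=166, y=110, h=1138];
  K7 [type=saddle, x=191, y=463, h=1089];
  K8 [type=saddle, x=275, y=405, h=1046];
  K9 [type=saddle, x=386, y=353, h=1037];
  K1 -- S3;
  K1 -- L3;
  K1 -- L2;
  K2 -- S5;
  K2 -- S6;
  K2 -- L1;
  K3 -- S2;
  K3 -- S3;
  K3 -- L1;
  K3 -- L2;
  K4 -- S2;
  K4 -- S3;
  K4 -- L1;
  K5 -- S4;
  K5 -- S5;
  K5 -- L1;
  K5 -- L4;
  K6 -- S1;
  K6 -- S2;
  K6 -- L1;
  K6 -- L2;
  K7 -- S4;
  K7 -- S3;
  K7 -- L1;
  K7 -- L3;
  K8 -- S1;
  K8 -- S4;
  K8 -- L1;
  K9 -- S1;
  K9 -- S5;
  K9 -- L1;
}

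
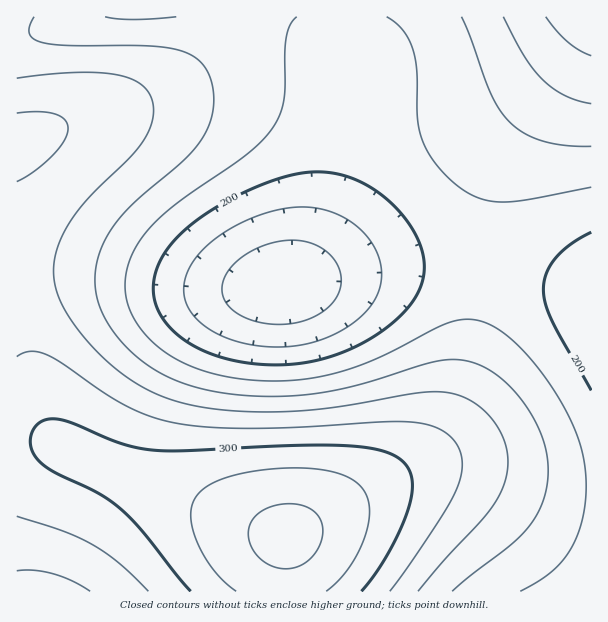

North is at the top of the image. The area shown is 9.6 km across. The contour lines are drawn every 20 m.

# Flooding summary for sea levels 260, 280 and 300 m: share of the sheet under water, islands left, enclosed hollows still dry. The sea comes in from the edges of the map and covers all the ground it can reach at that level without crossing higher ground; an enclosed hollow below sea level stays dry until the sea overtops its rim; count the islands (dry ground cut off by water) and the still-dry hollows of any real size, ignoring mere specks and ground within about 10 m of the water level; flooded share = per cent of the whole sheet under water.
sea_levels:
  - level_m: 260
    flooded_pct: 64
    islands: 0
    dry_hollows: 0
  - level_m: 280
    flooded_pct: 78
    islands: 0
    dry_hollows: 0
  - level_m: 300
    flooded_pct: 88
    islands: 0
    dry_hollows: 0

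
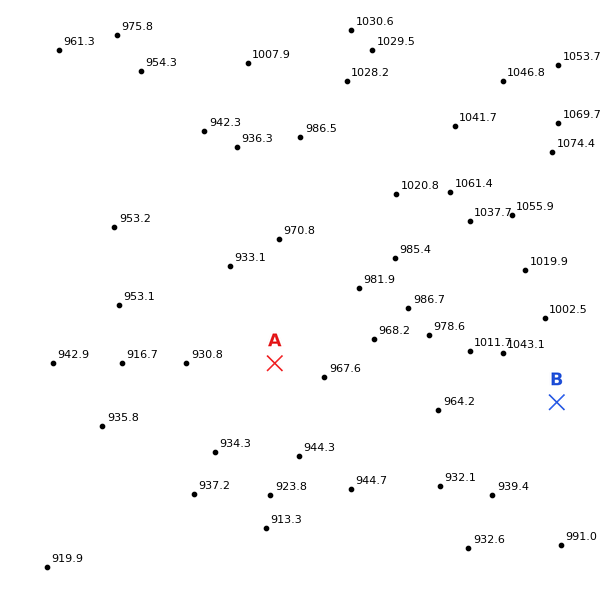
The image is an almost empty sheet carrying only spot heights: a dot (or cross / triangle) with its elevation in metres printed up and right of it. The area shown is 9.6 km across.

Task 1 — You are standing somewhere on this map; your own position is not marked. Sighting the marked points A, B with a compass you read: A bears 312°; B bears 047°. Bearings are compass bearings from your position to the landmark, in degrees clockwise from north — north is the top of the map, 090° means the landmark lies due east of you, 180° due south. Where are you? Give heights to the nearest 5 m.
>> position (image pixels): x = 439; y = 512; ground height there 930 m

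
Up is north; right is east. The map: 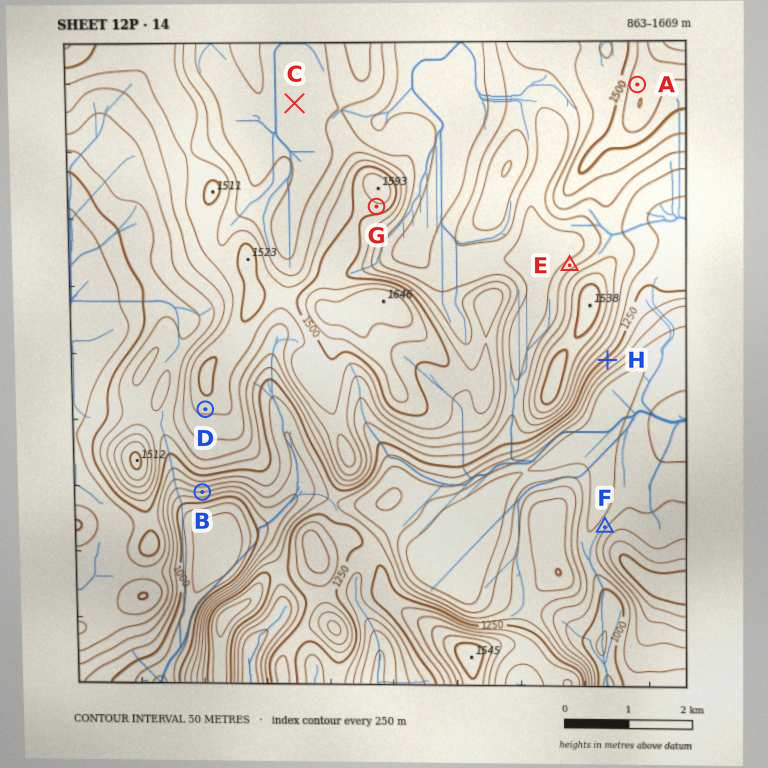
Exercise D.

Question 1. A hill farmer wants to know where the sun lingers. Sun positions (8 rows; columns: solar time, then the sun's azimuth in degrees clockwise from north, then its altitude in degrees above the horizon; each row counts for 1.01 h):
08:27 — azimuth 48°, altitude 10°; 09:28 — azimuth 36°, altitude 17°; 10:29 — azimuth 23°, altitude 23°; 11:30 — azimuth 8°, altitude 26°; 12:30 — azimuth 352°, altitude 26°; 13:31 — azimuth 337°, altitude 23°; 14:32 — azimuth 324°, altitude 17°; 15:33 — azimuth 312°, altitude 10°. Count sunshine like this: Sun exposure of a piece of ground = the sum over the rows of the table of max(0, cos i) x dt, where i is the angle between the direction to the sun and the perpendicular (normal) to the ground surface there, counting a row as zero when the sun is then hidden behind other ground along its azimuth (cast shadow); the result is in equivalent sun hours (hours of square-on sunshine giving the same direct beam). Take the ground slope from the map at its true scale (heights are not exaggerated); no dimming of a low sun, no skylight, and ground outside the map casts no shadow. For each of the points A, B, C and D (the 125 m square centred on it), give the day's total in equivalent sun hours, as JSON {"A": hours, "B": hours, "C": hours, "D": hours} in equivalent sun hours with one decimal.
{"A": 3.0, "B": 0.0, "C": 2.6, "D": 1.3}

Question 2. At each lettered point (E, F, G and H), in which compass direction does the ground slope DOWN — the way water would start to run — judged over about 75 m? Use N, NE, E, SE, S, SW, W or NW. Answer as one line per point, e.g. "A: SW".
E: NW
F: NW
G: S
H: SE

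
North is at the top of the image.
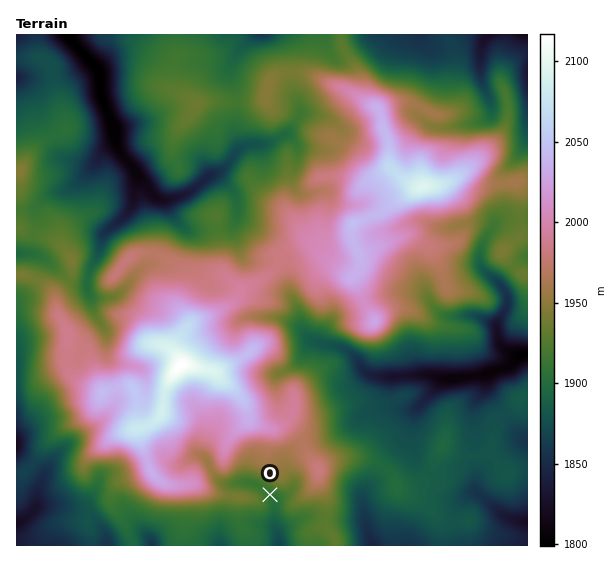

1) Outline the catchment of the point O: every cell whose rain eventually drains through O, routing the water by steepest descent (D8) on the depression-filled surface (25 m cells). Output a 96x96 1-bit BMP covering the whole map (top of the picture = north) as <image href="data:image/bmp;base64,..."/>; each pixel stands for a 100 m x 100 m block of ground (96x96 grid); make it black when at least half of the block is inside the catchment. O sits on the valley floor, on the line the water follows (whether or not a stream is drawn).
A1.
<image width="96" height="96" href="data:image/bmp;base64,Qk2+BAAAAAAAAD4AAAAoAAAAYAAAAGAAAAABAAEAAAAAAIAEAAATCwAAEwsAAAIAAAAAAAAA////AAAAAAAAAAAAAAAAAAAAAAAAAAAAAAAAAAAAAAAAAAAAAAAAAAAAAAAAAAAAAAAAAAAAAAAAAAAAAAAAAAAAAAAAAAAAAAAAAAAAAAAAAAAAAAAAAAAAAAAAAAAAAAAAAAAAAAAAAAAAAAAAAAAAAAAAAAAAAf4AAAAAAAAAAAAAD/4AAAAAAAAAAAAPP/4AAAAAAAAAAAAf//8AAAAAAAAAAAA///+AAAAAAAAAAAB///8AAAAAAAAAAAB///8AAAAAAAAAAAD///4AAAAAAAAAAAD///4AAAAAAAAAAAD///4AAAAAAAAAAAD///4AAAAAAAAAAAH///4AAAAAAAAAAAH///4AAAAAAAAAAAB///wAAAAAAAAAAAA///AAAAAAAAAAAAAf//AAAAAAAAAAAAAf/+AAAAAAAAAAAAAP/+AAAAAAAAAAAAAP/8AAAAAAAAAAAAAP/8AAAAAAAAAAAAAP/4AAAAAAAAAAAAAP/wAAAAAAAAAAAAAH/AAAAAAAAAAAAAAD+AAAAAAAAAAAAAABwAAAAAAAAAAAAAAAAAAAAAAAAAAAAAAAAAAAAAAAAAAAAAAAAAAAAAAAAAAAAAAAAAAAAAAAAAAAAAAAAAAAAAAAAAAAAAAAAAAAAAAAAAAAAAAAAAAAAAAAAAAAAAAAAAAAAAAAAAAAAAAAAAAAAAAAAAAAAAAAAAAAAAAAAAAAAAAAAAAAAAAAAAAAAAAAAAAAAAAAAAAAAAAAAAAAAAAAAAAAAAAAAAAAAAAAAAAAAAAAAAAAAAAAAAAAAAAAAAAAAAAAAAAAAAAAAAAAAAAAAAAAAAAAAAAAAAAAAAAAAAAAAAAAAAAAAAAAAAAAAAAAAAAAAAAAAAAAAAAAAAAAAAAAAAAAAAAAAAAAAAAAAAAAAAAAAAAAAAAAAAAAAAAAAAAAAAAAAAAAAAAAAAAAAAAAAAAAAAAAAAAAAAAAAAAAAAAAAAAAAAAAAAAAAAAAAAAAAAAAAAAAAAAAAAAAAAAAAAAAAAAAAAAAAAAAAAAAAAAAAAAAAAAAAAAAAAAAAAAAAAAAAAAAAAAAAAAAAAAAAAAAAAAAAAAAAAAAAAAAAAAAAAAAAAAAAAAAAAAAAAAAAAAAAAAAAAAAAAAAAAAAAAAAAAAAAAAAAAAAAAAAAAAAAAAAAAAAAAAAAAAAAAAAAAAAAAAAAAAAAAAAAAAAAAAAAAAAAAAAAAAAAAAAAAAAAAAAAAAAAAAAAAAAAAAAAAAAAAAAAAAAAAAAAAAAAAAAAAAAAAAAAAAAAAAAAAAAAAAAAAAAAAAAAAAAAAAAAAAAAAAAAAAAAAAAAAAAAAAAAAAAAAAAAAAAAAAAAAAAAAAAAAAAAAAAAAAAAAAAAAAAAAAAAAAAAAAAAAAAAAAAAAAAAAAAAAAAAAAAAAAAAAAAAAAAAAAAAAAAAAAAAAAAAAAAAAAAAAAAAAAAAAAAAAAAAAAAAAAAAAAAAAAAAAAAAAAAAAAAAAAAAAAAAAAAAAAAAAAAAAAAAAAAAAAAAAAAAAAAAAA="/>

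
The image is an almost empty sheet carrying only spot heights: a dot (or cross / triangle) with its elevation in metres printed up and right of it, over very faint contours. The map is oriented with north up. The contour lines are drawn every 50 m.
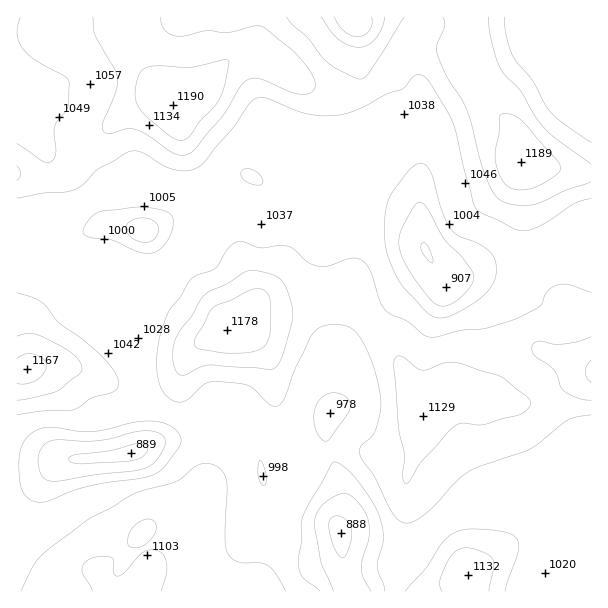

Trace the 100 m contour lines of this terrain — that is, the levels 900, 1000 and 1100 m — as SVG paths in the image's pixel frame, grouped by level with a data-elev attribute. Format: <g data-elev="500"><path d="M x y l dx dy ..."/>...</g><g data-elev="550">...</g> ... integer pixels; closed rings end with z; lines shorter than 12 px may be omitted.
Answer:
<g data-elev="900"><path d="M341 557l-8-11-4-18 1-9 6-3 5 0 6 4 3 5 2 6-1 9-3 10-4 8z"/><path d="M78 464l-7-2-2-1 0-3 6-3 33-4 29-7 7 0 4 3-4 8-10 5z"/><path d="M432 263l-6-5-4-7-1-5 2-3 3 1 5 8 2 8z"/></g><g data-elev="1000"><path d="M320 591l-15-12-6-9-1-10 4-20-1-18 8-18 22-39 4-3 9 4 12 12 15 21 8 16 3 12 1 12-6 28 8 24"/><path d="M35 502l-9-5-4-8-3-12 0-16 1-11 4-9 6-7 8-4 13-3 29 4 13 0 41-9 18-1 16 4 7 4 5 6 1 6-3 8-14 19-10 6-13 4-49 7-19 6-26 10z"/><path d="M263 485l-5-9 0-12 2-4 3 4 3 12 0 8z"/><path d="M326 441l-6-4-4-8-2-10 1-9 3-8 6-6 8-3 7 0 9 6 2 5 0 6-20 28z"/><path d="M434 317l-9-7-25-28-11-22-4-20 0-25 4-17 19-27 6-5 6-3 6 3 5 6 10 37 9 19 9 8 18 7 10 6 7 8 2 9 0 9-3 9-13 15-30 17-9 2z"/><path d="M140 252l-27-12-26-3-4-4 1-5 8-12 12-5 39-4 18 3 9 3 3 5 0 7-2 9-6 10-6 6-6 3z"/><path d="M255 185l-7-3-5-3-2-5 2-4 8-1 10 7 2 4 0 3-3 2z"/><path d="M385 17l-3 12-7 10-7 6-9 2-11-2-10-6-7-7-10-15"/></g><g data-elev="1100"><path d="M161 591l5-18 0-12-5-9-9-2-6 1-5 3-16 18-6 4-3 0-2-3 0-12-3-4-13 0-11 3-4 6-1 6 10 19"/><path d="M489 591l5-24-1-7-4-5-4-2-18-5-11 3-8 9-8 21 0 5 2 5"/><path d="M134 548l10-3 9-9 3-9-3-7-4-1-6 1-11 8-4 8 0 7 1 3z"/><path d="M405 483l3 0 13-21 34-36 7-3 21 2 36-10 6-4 4-4 2-5-2-3-25-20-7-4-44-13-9 1-16 7-6 0-6-3-12-10-5-1-3 1-2 3 0 6 5 62 6 27-2 21z"/><path d="M17 400l15-2 25-7 23-17 2-6-3-8-8-7-27-16-14-4-13 3"/><path d="M181 375l5 0 14-8 9-2 60 5 7-3 8-16 9-36-1-9-3-12-8-14-11-6-13-3-8 0-45 24-13 22-12 15-5 10-1 11 0 10 3 8z"/><path d="M591 337l-13 5-17 2-24-3-4 3-1 4 3 8 20 15 8 19 14 8 14 2"/><path d="M17 180l4-6-1-4-3-4"/><path d="M591 164l-33-23-13-12-10-13-14-25-18-19-6-10-4-15-4-18 0-12"/><path d="M93 17l2 18 20 34 2 9-1 14-14 33 1 6 4 3 6-1 13-4 9 0 14 7 24 17 7 2 6 0 9-6 26-31 19-31 8-7 6-2 7 1 27 12 12 3 9-1 6-4 0-6-2-6-11-17-11-11-28-22-9-1-27 7-21-2-20 5-9 0-6-1-6-5-4-6 0-7"/><path d="M443 17l2 9-8 19 0 9 10 23 19 31 17 62 8 18 5 9 5 4 8 3 12 1 10 0 12-4 23-11 25-9"/></g>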